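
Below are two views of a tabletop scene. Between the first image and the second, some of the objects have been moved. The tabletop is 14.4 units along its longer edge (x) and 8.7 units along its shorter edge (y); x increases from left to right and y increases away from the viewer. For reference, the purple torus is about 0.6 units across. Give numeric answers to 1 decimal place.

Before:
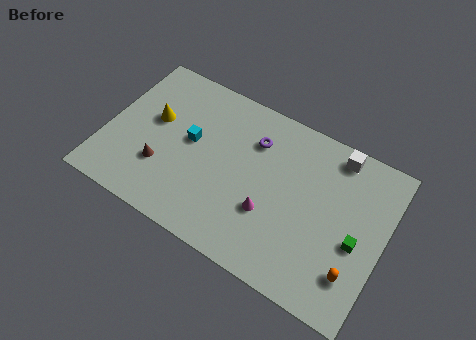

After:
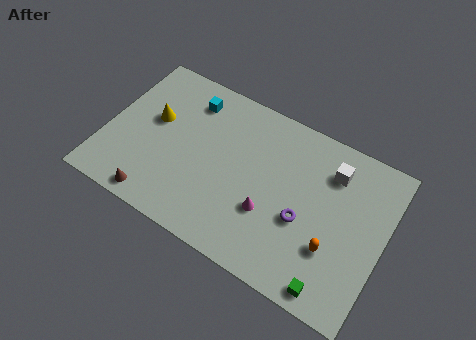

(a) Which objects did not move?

the magenta cone and the yellow cone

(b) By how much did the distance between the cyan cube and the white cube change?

-0.3

Before: roughly 7.8 units apart; after: 7.5. That's 0.3 units closer together.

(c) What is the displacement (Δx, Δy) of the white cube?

(-0.1, -1.0)

From the two frames, the white cube sits at roughly (11.5, 7.7) before and (11.4, 6.7) after.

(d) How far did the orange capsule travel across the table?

1.4

The orange capsule was near (13.2, 2.1) before and (12.0, 2.8) after, so it travelled √(1.2² + 0.7²) ≈ 1.4 units.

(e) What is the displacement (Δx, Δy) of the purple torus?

(3.0, -2.9)

From the two frames, the purple torus sits at roughly (7.4, 6.4) before and (10.4, 3.5) after.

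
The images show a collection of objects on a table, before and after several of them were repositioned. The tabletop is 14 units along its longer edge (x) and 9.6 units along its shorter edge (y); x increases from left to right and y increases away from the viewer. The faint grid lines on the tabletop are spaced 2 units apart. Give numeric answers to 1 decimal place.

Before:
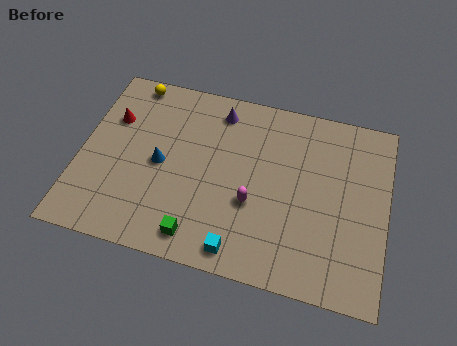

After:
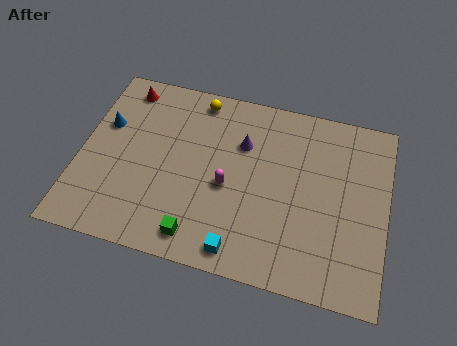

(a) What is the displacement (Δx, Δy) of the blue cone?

(-2.7, 1.5)

From the two frames, the blue cone sits at roughly (3.7, 4.6) before and (1.0, 6.1) after.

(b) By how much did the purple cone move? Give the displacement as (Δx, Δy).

(1.2, -1.5)

The purple cone was at about (6.1, 8.1) and moved to about (7.3, 6.6).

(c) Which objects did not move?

the green cube and the cyan cube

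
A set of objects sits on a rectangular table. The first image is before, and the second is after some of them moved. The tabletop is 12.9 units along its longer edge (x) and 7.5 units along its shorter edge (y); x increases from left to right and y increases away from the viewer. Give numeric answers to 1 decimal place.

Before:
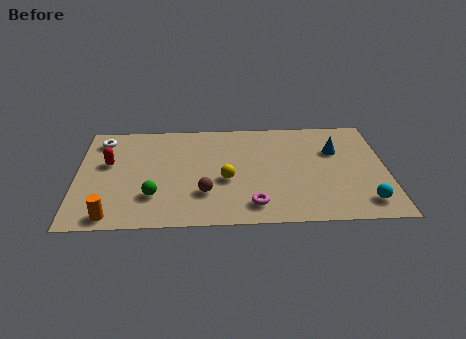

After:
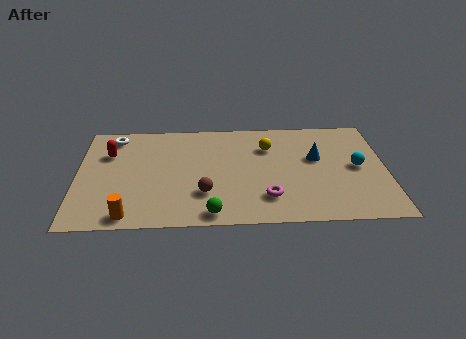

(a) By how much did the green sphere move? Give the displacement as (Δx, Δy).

(2.4, -1.3)

From the two frames, the green sphere sits at roughly (3.2, 2.1) before and (5.6, 0.8) after.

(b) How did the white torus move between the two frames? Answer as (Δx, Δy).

(0.5, 0.2)

The white torus was at about (1.0, 6.2) and moved to about (1.5, 6.4).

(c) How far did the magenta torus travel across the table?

0.8

From (7.3, 1.3) to (7.9, 1.8), the magenta torus covered √(0.6² + 0.5²) ≈ 0.8 units.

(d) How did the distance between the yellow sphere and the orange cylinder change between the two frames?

+2.2

Before: roughly 5.2 units apart; after: 7.4. That's 2.2 units further apart.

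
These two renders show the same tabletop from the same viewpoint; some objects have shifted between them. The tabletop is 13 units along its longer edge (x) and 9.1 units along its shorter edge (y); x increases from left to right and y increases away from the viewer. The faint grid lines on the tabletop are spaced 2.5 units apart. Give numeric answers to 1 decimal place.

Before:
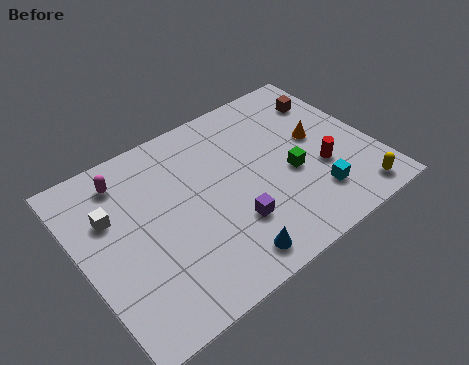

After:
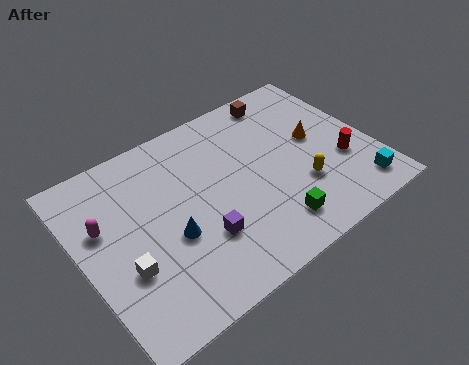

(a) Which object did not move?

the orange cone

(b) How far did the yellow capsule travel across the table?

2.8

From (11.6, 1.1) to (9.5, 2.9), the yellow capsule covered √(2.1² + 1.8²) ≈ 2.8 units.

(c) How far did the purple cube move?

1.4

The purple cube moved from about (6.3, 2.7) to (4.9, 2.8), a distance of √(1.4² + 0.1²) ≈ 1.4.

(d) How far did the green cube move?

2.5

From (9.2, 3.8) to (7.9, 1.7), the green cube covered √(1.3² + 2.1²) ≈ 2.5 units.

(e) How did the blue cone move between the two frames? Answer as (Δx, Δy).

(-2.0, 2.4)

From the two frames, the blue cone sits at roughly (5.7, 1.2) before and (3.7, 3.6) after.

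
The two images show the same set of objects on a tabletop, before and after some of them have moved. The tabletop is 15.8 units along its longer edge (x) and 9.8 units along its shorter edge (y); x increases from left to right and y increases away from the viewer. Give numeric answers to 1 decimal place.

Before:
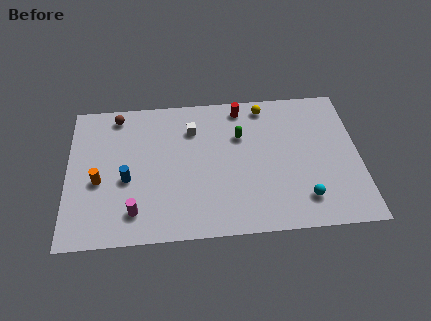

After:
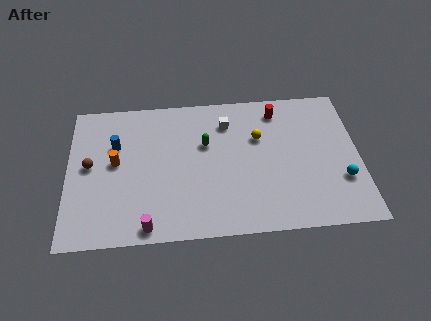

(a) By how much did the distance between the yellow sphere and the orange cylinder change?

-2.3

They were about 10.2 units apart before and 7.9 after — 2.3 units closer together.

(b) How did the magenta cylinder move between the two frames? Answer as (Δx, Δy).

(0.7, -1.0)

The magenta cylinder started near (3.6, 1.9) and ended near (4.3, 0.9).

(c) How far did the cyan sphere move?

2.4

The cyan sphere was near (12.7, 2.0) before and (14.8, 3.1) after, so it travelled √(2.1² + 1.1²) ≈ 2.4 units.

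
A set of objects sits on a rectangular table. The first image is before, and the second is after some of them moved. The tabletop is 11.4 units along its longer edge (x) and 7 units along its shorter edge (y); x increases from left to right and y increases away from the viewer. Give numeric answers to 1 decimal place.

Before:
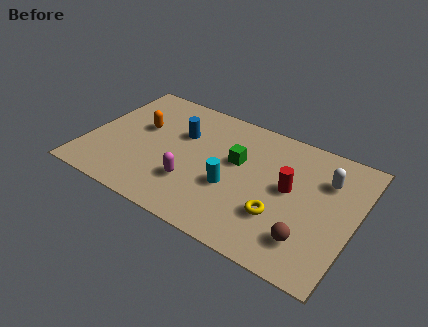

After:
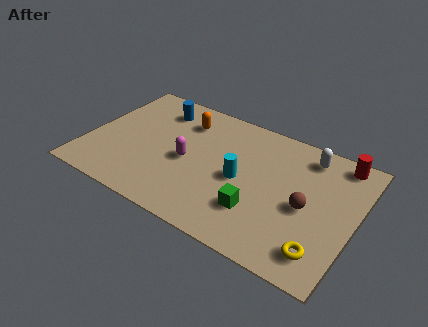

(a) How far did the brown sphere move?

1.6

The brown sphere was near (9.7, 1.6) before and (9.4, 3.2) after, so it travelled √(0.3² + 1.6²) ≈ 1.6 units.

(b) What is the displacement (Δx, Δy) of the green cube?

(1.2, -2.2)

From the two frames, the green cube sits at roughly (6.3, 4.2) before and (7.5, 2.0) after.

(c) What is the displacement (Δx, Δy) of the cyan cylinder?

(0.3, 0.6)

The cyan cylinder was at about (6.3, 2.7) and moved to about (6.6, 3.3).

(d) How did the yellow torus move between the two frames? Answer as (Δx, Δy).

(1.9, -0.9)

The yellow torus started near (8.4, 2.2) and ended near (10.3, 1.3).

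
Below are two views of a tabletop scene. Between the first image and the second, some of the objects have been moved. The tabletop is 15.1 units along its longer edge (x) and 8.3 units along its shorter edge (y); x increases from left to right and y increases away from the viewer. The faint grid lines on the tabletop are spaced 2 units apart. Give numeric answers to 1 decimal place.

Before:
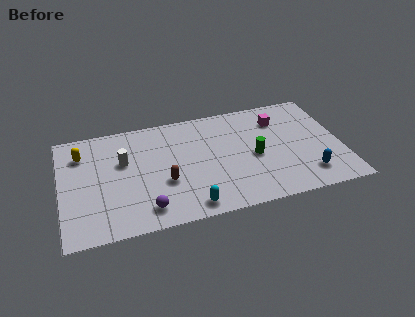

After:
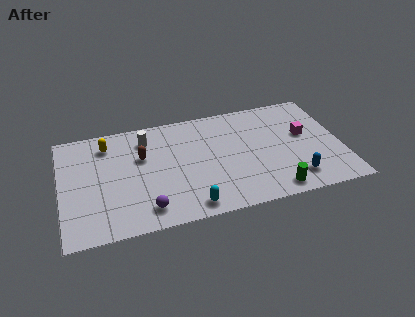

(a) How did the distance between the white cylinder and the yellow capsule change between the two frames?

-0.4

Before: roughly 2.5 units apart; after: 2.1. That's 0.4 units closer together.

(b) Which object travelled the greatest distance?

the green cylinder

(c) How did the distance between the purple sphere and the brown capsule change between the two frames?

+1.9

Before: roughly 2.0 units apart; after: 3.9. That's 1.9 units further apart.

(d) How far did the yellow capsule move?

1.5

The yellow capsule moved from about (1.2, 6.3) to (2.6, 6.7), a distance of √(1.4² + 0.4²) ≈ 1.5.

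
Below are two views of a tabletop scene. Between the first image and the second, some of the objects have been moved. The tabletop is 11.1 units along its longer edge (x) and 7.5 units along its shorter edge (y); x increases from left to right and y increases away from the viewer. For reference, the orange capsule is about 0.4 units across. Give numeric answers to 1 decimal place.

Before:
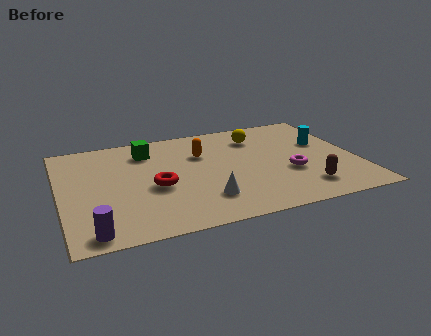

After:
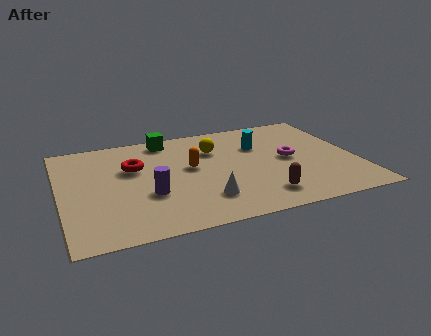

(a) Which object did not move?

the white cone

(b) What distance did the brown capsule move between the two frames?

1.6

From (8.9, 1.5) to (7.3, 1.4), the brown capsule covered √(1.6² + 0.1²) ≈ 1.6 units.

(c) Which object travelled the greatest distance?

the purple cylinder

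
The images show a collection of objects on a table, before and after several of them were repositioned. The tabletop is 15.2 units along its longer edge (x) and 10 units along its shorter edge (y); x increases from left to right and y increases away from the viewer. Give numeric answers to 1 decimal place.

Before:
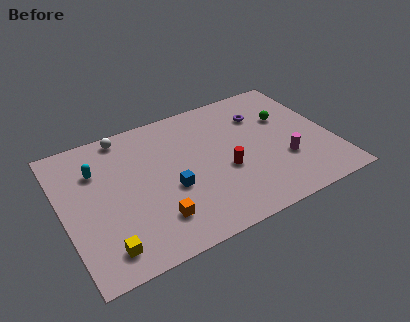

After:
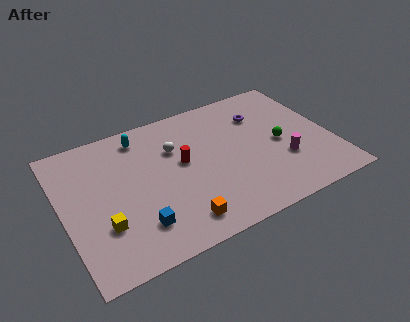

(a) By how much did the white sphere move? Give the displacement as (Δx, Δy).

(2.6, -2.2)

The white sphere was at about (3.9, 9.0) and moved to about (6.5, 6.8).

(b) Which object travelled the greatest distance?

the white sphere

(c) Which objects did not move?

the purple torus and the magenta cylinder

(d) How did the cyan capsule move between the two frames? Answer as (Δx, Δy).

(2.7, 1.4)

The cyan capsule started near (2.1, 7.1) and ended near (4.8, 8.5).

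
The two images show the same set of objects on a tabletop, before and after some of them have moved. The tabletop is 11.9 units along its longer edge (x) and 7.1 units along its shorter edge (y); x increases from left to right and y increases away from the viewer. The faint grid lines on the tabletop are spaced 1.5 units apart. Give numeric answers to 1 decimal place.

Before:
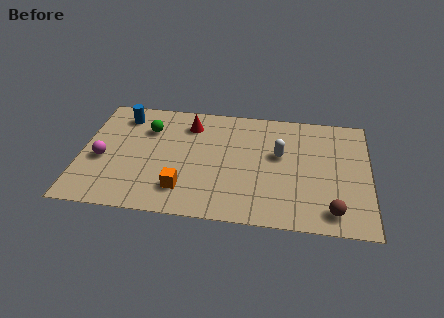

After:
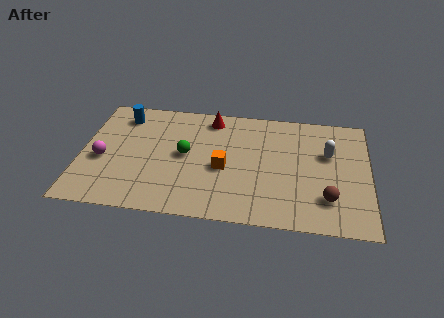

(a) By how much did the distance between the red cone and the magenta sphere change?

+1.0

The distance was about 4.4 in the first image and 5.4 in the second, so they moved 1.0 units further apart.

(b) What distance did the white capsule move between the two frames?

2.0

The white capsule moved from about (8.2, 4.2) to (10.2, 4.5), a distance of √(2.0² + 0.3²) ≈ 2.0.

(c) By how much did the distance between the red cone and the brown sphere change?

-1.0

They were about 7.5 units apart before and 6.5 after — 1.0 units closer together.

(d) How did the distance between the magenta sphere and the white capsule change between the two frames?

+2.0

Before: roughly 7.4 units apart; after: 9.4. That's 2.0 units further apart.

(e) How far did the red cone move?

1.0

The red cone was near (4.4, 5.6) before and (5.3, 6.1) after, so it travelled √(0.9² + 0.5²) ≈ 1.0 units.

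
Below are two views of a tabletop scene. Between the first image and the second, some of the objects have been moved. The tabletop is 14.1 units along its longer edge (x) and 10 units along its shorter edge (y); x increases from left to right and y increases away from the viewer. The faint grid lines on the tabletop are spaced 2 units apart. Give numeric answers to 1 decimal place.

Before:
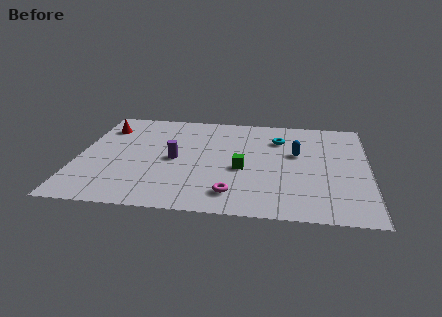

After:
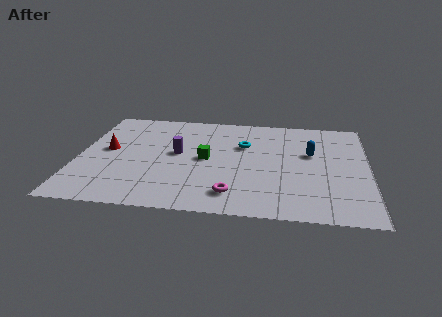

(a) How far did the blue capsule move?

0.7

The blue capsule was near (10.6, 6.0) before and (11.3, 6.1) after, so it travelled √(0.7² + 0.1²) ≈ 0.7 units.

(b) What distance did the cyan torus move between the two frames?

1.9

From (9.7, 7.4) to (8.0, 6.6), the cyan torus covered √(1.7² + 0.8²) ≈ 1.9 units.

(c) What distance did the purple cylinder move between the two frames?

0.6

From (4.7, 4.8) to (4.8, 5.4), the purple cylinder covered √(0.1² + 0.6²) ≈ 0.6 units.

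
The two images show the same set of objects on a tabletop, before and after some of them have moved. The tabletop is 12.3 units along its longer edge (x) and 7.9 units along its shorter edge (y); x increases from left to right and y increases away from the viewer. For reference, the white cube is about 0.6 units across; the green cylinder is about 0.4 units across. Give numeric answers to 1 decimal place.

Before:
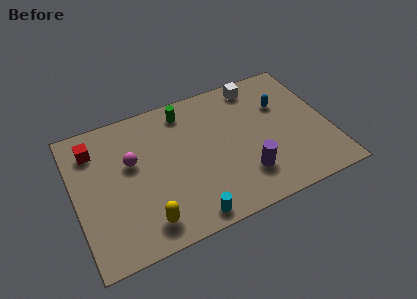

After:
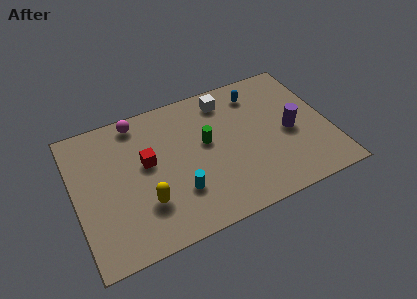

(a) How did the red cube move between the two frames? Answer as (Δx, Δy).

(2.4, -1.7)

The red cube was at about (1.1, 6.2) and moved to about (3.5, 4.5).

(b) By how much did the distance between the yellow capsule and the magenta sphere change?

+1.2

The distance was about 3.5 in the first image and 4.7 in the second, so they moved 1.2 units further apart.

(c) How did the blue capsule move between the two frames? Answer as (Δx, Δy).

(-1.1, 1.1)

The blue capsule started near (10.2, 5.3) and ended near (9.1, 6.4).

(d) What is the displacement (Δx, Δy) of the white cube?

(-1.6, -0.3)

The white cube was at about (9.2, 6.9) and moved to about (7.6, 6.6).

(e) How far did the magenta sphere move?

2.3

The magenta sphere was near (2.8, 4.8) before and (3.3, 7.0) after, so it travelled √(0.5² + 2.2²) ≈ 2.3 units.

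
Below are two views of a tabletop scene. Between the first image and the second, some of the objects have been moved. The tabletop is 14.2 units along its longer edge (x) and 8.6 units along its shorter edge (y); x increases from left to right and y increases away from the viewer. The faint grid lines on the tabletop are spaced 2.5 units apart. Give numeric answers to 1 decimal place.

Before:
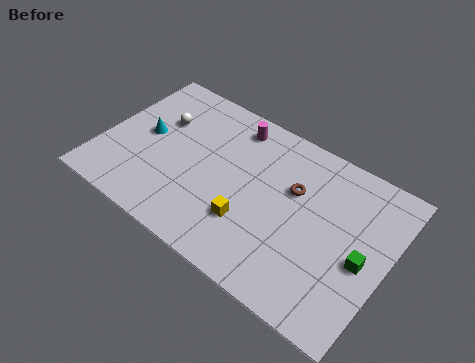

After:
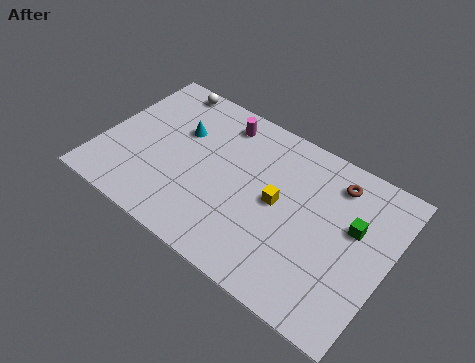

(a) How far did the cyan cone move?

1.9

The cyan cone moved from about (2.0, 4.5) to (3.6, 5.6), a distance of √(1.6² + 1.1²) ≈ 1.9.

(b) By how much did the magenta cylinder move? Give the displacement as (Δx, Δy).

(-0.6, -0.1)

The magenta cylinder started near (6.0, 7.3) and ended near (5.4, 7.2).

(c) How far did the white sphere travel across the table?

2.1

The white sphere was near (2.5, 5.7) before and (2.3, 7.8) after, so it travelled √(0.2² + 2.1²) ≈ 2.1 units.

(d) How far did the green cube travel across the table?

1.6

The green cube moved from about (13.1, 3.8) to (12.4, 5.2), a distance of √(0.7² + 1.4²) ≈ 1.6.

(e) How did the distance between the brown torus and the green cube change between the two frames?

-1.9

They were about 4.1 units apart before and 2.2 after — 1.9 units closer together.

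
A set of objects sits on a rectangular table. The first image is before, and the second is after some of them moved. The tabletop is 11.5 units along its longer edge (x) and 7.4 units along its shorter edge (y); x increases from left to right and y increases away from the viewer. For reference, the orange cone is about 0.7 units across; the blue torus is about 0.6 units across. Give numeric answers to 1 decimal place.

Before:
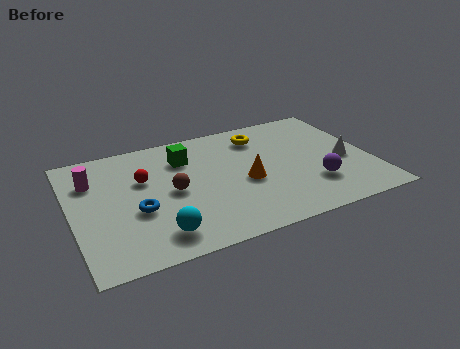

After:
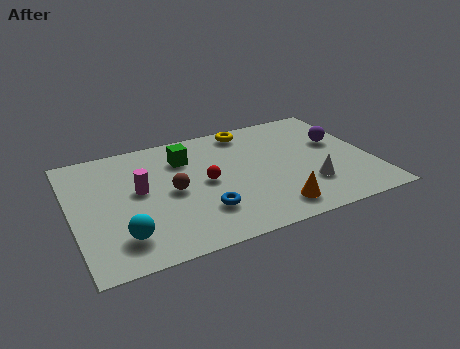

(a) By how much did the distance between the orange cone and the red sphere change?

-0.7

Before: roughly 4.1 units apart; after: 3.4. That's 0.7 units closer together.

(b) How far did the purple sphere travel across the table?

2.7

The purple sphere moved from about (9.1, 2.1) to (10.4, 4.5), a distance of √(1.3² + 2.4²) ≈ 2.7.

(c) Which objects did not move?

the green cube and the brown sphere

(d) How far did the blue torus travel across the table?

2.6

The blue torus was near (2.4, 2.9) before and (4.8, 2.0) after, so it travelled √(2.4² + 0.9²) ≈ 2.6 units.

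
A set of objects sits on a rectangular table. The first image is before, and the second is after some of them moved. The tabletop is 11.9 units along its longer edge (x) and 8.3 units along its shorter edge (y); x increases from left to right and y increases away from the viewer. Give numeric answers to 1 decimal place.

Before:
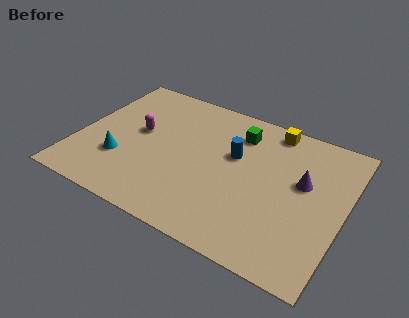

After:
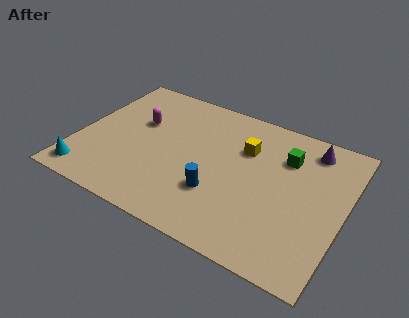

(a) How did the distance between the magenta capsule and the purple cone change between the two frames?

+0.4

Before: roughly 7.4 units apart; after: 7.8. That's 0.4 units further apart.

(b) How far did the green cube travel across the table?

2.3

From (6.9, 6.5) to (9.1, 6.0), the green cube covered √(2.2² + 0.5²) ≈ 2.3 units.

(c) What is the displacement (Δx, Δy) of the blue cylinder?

(-0.4, -2.5)

The blue cylinder was at about (6.9, 5.1) and moved to about (6.5, 2.6).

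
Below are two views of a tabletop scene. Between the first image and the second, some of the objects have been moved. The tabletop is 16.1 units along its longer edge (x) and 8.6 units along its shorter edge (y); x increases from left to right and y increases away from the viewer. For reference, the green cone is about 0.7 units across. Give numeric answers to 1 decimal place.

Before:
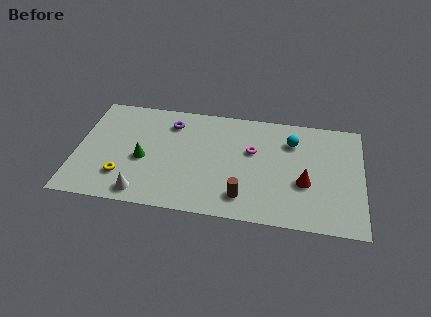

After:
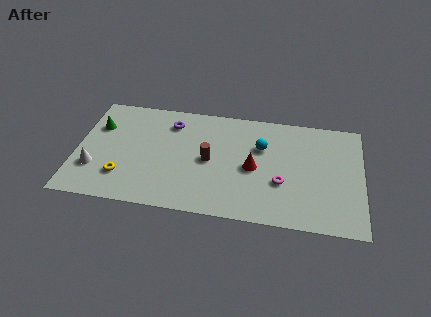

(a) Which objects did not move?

the purple torus and the yellow torus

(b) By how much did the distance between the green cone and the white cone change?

+0.7

They were about 2.6 units apart before and 3.3 after — 0.7 units further apart.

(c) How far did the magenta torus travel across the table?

2.8

The magenta torus was near (9.9, 5.3) before and (11.6, 3.1) after, so it travelled √(1.7² + 2.2²) ≈ 2.8 units.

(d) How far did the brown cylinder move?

3.2

The brown cylinder was near (9.5, 1.7) before and (7.5, 4.2) after, so it travelled √(2.0² + 2.5²) ≈ 3.2 units.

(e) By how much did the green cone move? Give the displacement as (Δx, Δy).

(-2.7, 2.2)

The green cone was at about (3.8, 3.7) and moved to about (1.1, 5.9).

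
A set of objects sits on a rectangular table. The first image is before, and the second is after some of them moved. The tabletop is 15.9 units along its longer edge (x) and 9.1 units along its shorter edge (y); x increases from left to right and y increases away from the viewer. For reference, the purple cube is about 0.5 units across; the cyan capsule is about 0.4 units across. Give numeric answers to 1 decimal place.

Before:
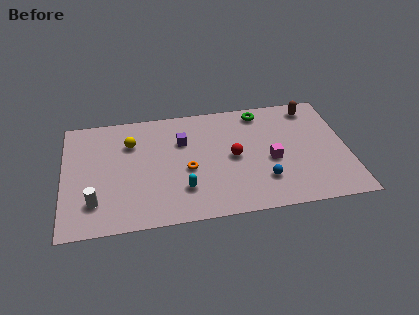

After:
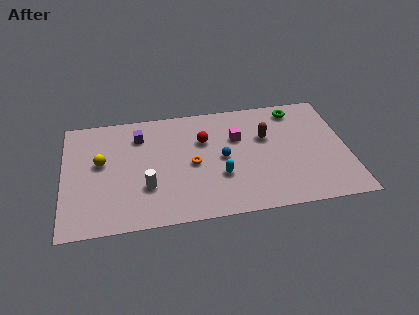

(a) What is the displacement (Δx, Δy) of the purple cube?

(-2.4, 0.8)

The purple cube started near (6.7, 6.2) and ended near (4.3, 7.0).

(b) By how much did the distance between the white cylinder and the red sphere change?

-3.5

The distance was about 8.1 in the first image and 4.6 in the second, so they moved 3.5 units closer together.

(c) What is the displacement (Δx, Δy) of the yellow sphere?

(-1.7, -1.3)

From the two frames, the yellow sphere sits at roughly (3.8, 6.5) before and (2.1, 5.2) after.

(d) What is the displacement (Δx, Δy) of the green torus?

(2.0, -0.1)

From the two frames, the green torus sits at roughly (11.2, 7.9) before and (13.2, 7.8) after.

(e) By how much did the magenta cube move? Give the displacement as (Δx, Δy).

(-1.8, 2.1)

The magenta cube started near (11.6, 3.9) and ended near (9.8, 6.0).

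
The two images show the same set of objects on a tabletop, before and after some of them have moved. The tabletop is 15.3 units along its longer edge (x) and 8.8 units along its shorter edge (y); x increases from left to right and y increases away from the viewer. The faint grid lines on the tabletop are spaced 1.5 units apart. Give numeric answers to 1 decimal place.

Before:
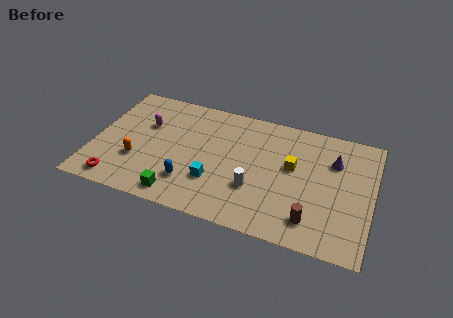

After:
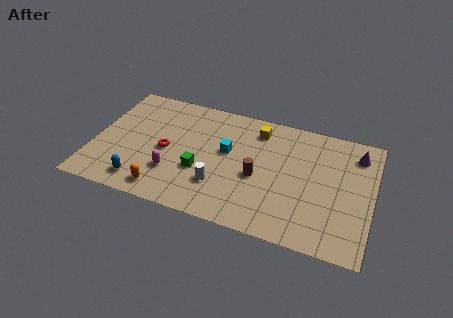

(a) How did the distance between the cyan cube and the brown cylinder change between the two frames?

-3.3

Before: roughly 5.5 units apart; after: 2.2. That's 3.3 units closer together.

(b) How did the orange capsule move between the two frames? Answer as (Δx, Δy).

(1.7, -1.7)

From the two frames, the orange capsule sits at roughly (2.5, 2.9) before and (4.2, 1.2) after.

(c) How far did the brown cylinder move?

3.7

The brown cylinder moved from about (12.2, 1.7) to (9.1, 3.8), a distance of √(3.1² + 2.1²) ≈ 3.7.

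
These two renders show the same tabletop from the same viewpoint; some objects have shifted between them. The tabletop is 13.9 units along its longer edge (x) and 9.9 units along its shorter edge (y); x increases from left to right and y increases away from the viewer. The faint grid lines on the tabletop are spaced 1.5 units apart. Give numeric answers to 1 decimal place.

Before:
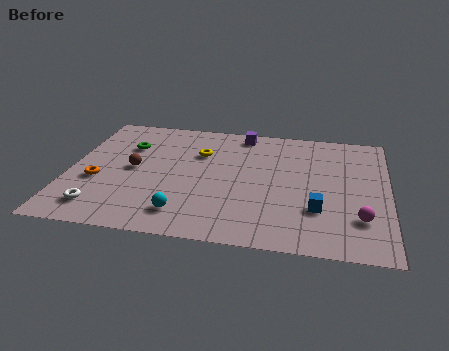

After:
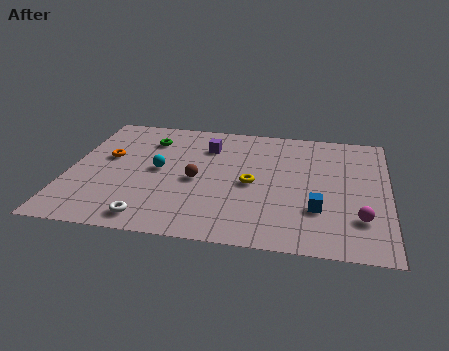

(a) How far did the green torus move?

1.1

The green torus moved from about (2.4, 6.9) to (3.3, 7.6), a distance of √(0.9² + 0.7²) ≈ 1.1.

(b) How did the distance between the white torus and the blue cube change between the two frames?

-2.1

Before: roughly 9.4 units apart; after: 7.3. That's 2.1 units closer together.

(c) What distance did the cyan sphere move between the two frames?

3.5

The cyan sphere moved from about (5.2, 1.8) to (3.9, 5.1), a distance of √(1.3² + 3.3²) ≈ 3.5.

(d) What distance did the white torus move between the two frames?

2.3

The white torus was near (1.6, 1.7) before and (3.8, 1.2) after, so it travelled √(2.2² + 0.5²) ≈ 2.3 units.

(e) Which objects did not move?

the magenta sphere and the blue cube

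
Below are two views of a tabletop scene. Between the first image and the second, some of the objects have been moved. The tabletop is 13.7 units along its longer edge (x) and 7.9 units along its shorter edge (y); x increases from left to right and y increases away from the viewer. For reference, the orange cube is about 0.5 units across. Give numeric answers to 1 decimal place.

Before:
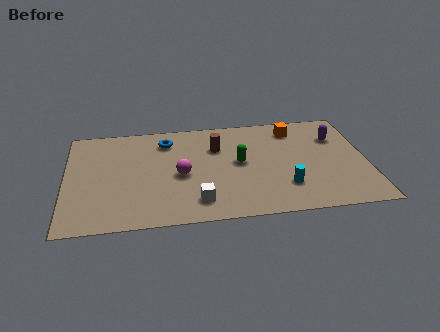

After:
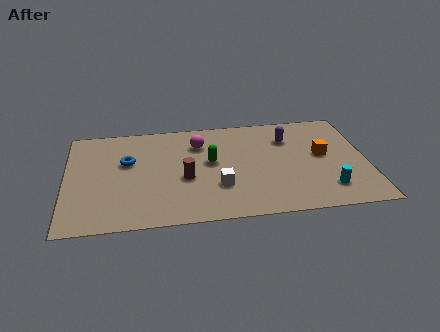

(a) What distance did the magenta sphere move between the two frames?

2.5

The magenta sphere was near (5.2, 3.6) before and (6.1, 5.9) after, so it travelled √(0.9² + 2.3²) ≈ 2.5 units.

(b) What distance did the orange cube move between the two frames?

2.5

The orange cube was near (10.5, 6.5) before and (11.7, 4.3) after, so it travelled √(1.2² + 2.2²) ≈ 2.5 units.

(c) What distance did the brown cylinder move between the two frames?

2.7

The brown cylinder moved from about (6.9, 5.5) to (5.4, 3.3), a distance of √(1.5² + 2.2²) ≈ 2.7.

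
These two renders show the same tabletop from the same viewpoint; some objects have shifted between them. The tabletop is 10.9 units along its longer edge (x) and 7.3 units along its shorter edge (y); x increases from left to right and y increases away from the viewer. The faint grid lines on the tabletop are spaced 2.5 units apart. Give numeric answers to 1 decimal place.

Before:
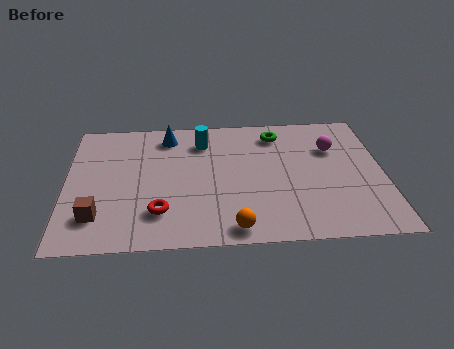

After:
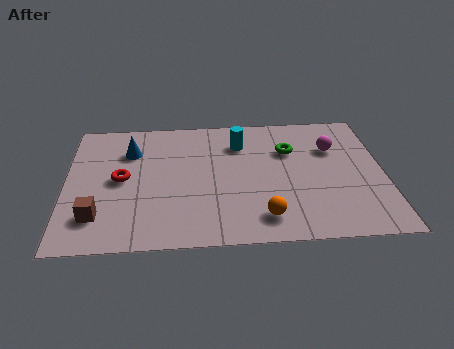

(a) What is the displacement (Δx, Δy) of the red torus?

(-1.3, 1.9)

The red torus was at about (3.2, 1.8) and moved to about (1.9, 3.7).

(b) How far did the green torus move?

1.1

The green torus was near (7.3, 6.0) before and (7.7, 5.0) after, so it travelled √(0.4² + 1.0²) ≈ 1.1 units.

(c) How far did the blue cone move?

1.5

The blue cone was near (3.5, 6.1) before and (2.2, 5.3) after, so it travelled √(1.3² + 0.8²) ≈ 1.5 units.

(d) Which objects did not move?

the brown cube and the magenta sphere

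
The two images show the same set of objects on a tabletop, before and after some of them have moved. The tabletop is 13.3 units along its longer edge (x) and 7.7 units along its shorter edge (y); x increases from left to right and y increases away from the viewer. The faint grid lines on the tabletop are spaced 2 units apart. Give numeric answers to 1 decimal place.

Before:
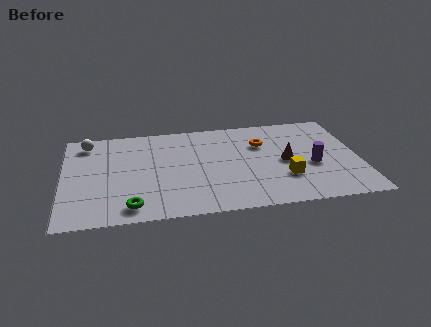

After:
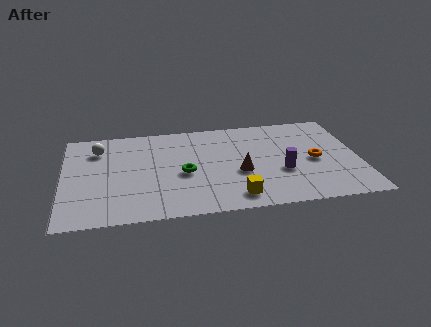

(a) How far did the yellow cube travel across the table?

2.6

From (9.9, 2.4) to (7.6, 1.2), the yellow cube covered √(2.3² + 1.2²) ≈ 2.6 units.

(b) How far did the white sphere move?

0.8

The white sphere moved from about (1.1, 6.5) to (1.6, 5.9), a distance of √(0.5² + 0.6²) ≈ 0.8.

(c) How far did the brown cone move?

2.2

The brown cone moved from about (10.0, 3.7) to (7.9, 3.1), a distance of √(2.1² + 0.6²) ≈ 2.2.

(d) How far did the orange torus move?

2.9

The orange torus moved from about (9.0, 5.3) to (11.3, 3.6), a distance of √(2.3² + 1.7²) ≈ 2.9.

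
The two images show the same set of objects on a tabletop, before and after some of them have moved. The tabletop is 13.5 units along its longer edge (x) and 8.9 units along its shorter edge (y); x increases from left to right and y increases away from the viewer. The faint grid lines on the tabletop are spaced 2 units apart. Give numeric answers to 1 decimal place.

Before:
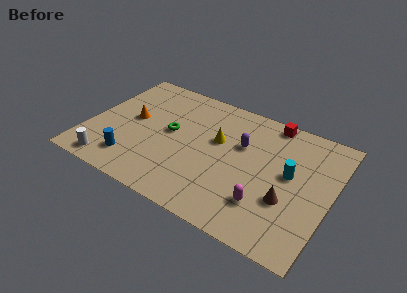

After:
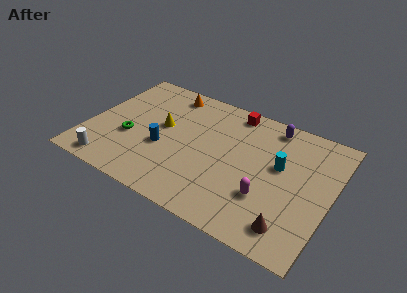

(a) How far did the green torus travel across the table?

2.5

The green torus was near (4.5, 4.8) before and (2.4, 3.4) after, so it travelled √(2.1² + 1.4²) ≈ 2.5 units.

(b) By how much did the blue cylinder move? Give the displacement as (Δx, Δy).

(1.5, 1.7)

The blue cylinder was at about (2.8, 1.8) and moved to about (4.3, 3.5).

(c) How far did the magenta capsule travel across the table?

0.5

The magenta capsule moved from about (10.2, 2.3) to (10.2, 2.8), a distance of √(0.0² + 0.5²) ≈ 0.5.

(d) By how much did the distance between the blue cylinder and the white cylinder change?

+2.2

They were about 1.4 units apart before and 3.6 after — 2.2 units further apart.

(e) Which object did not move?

the white cylinder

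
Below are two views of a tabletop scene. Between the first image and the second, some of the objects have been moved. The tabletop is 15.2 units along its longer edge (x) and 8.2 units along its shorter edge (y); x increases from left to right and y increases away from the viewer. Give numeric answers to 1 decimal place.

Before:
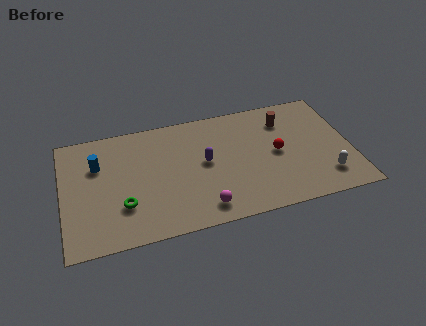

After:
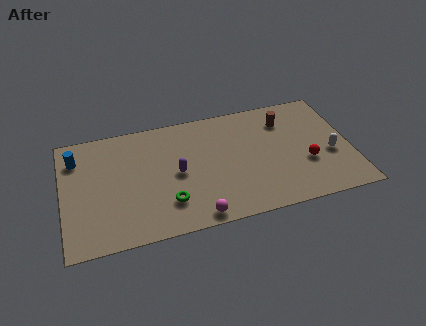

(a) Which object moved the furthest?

the green torus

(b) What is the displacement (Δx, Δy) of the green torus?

(2.3, -0.4)

The green torus was at about (3.1, 2.5) and moved to about (5.4, 2.1).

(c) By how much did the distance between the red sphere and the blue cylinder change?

+2.9

They were about 9.5 units apart before and 12.4 after — 2.9 units further apart.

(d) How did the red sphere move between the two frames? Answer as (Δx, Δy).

(1.5, -1.1)

The red sphere started near (11.3, 4.1) and ended near (12.8, 3.0).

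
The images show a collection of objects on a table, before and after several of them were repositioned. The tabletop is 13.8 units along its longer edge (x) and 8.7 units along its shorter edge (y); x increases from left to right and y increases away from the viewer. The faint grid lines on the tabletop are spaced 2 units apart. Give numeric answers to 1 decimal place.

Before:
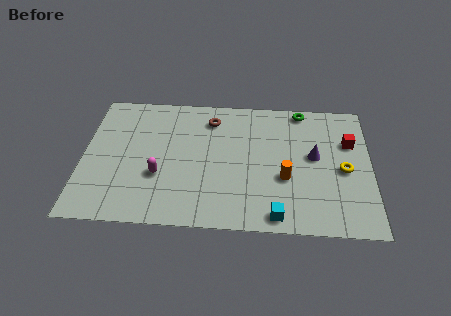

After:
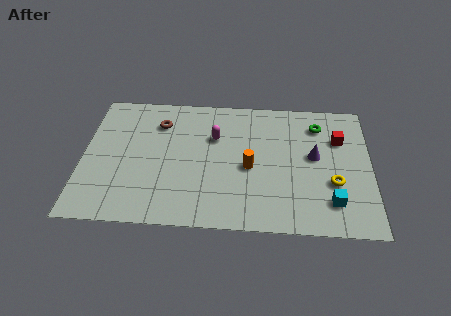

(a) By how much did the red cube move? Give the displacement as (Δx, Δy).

(-0.5, 0.2)

From the two frames, the red cube sits at roughly (12.8, 5.8) before and (12.3, 6.0) after.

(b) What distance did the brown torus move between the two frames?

2.5

From (6.1, 7.0) to (3.6, 6.6), the brown torus covered √(2.5² + 0.4²) ≈ 2.5 units.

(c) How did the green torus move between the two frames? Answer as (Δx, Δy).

(0.8, -1.0)

The green torus started near (10.5, 7.9) and ended near (11.3, 6.9).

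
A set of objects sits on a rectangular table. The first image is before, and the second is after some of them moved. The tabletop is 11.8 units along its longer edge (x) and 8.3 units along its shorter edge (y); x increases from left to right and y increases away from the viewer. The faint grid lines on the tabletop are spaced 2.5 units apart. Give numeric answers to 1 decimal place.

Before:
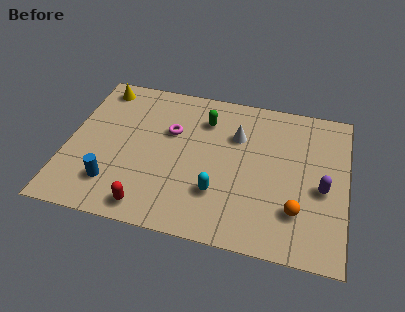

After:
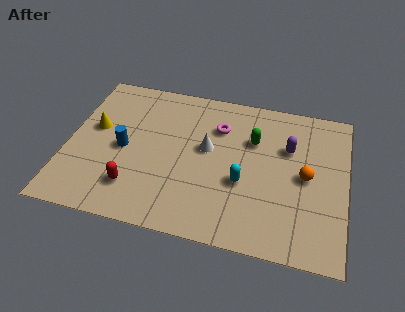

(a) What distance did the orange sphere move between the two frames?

1.9

The orange sphere moved from about (9.8, 2.2) to (10.1, 4.1), a distance of √(0.3² + 1.9²) ≈ 1.9.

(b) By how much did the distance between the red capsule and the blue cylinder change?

+0.3

Before: roughly 1.8 units apart; after: 2.1. That's 0.3 units further apart.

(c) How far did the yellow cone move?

2.4

The yellow cone moved from about (1.1, 7.2) to (1.1, 4.8), a distance of √(0.0² + 2.4²) ≈ 2.4.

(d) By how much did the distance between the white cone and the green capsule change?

+0.6

The distance was about 1.5 in the first image and 2.1 in the second, so they moved 0.6 units further apart.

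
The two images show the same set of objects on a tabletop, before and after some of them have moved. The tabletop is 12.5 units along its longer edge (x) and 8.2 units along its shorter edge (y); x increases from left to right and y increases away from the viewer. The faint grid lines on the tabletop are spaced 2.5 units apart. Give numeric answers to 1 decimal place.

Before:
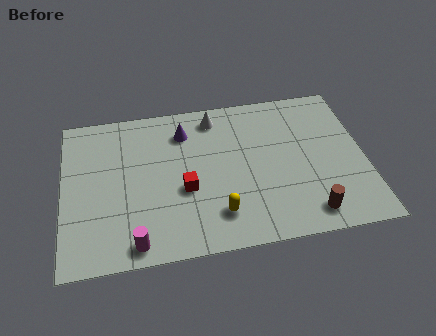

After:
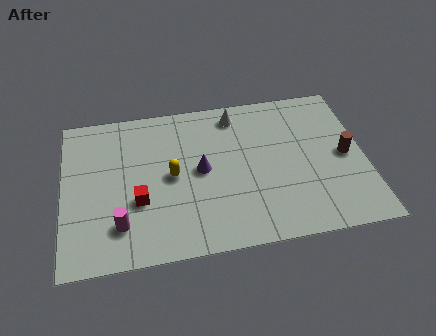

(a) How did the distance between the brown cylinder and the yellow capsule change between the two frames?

+3.5

The distance was about 3.7 in the first image and 7.2 in the second, so they moved 3.5 units further apart.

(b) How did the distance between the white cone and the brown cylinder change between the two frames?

-1.5

Before: roughly 6.8 units apart; after: 5.3. That's 1.5 units closer together.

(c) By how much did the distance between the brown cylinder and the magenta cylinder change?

+2.5

They were about 7.1 units apart before and 9.6 after — 2.5 units further apart.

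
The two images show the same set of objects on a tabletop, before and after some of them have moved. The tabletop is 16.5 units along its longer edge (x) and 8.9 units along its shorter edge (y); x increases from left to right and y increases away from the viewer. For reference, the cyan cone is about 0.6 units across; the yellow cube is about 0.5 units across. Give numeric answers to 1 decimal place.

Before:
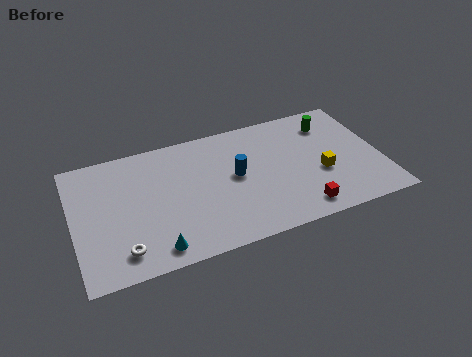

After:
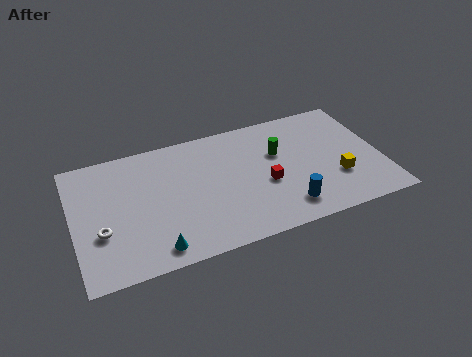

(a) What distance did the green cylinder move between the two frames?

3.3

The green cylinder was near (14.1, 7.0) before and (11.1, 5.7) after, so it travelled √(3.0² + 1.3²) ≈ 3.3 units.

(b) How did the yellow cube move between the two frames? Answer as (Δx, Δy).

(0.8, -0.6)

The yellow cube was at about (13.2, 3.5) and moved to about (14.0, 2.9).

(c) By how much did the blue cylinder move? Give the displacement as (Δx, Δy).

(2.4, -3.1)

The blue cylinder started near (8.7, 4.8) and ended near (11.1, 1.7).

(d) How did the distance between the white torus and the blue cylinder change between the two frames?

+2.7

The distance was about 7.1 in the first image and 9.8 in the second, so they moved 2.7 units further apart.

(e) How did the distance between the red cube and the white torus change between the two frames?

-0.6

They were about 9.4 units apart before and 8.8 after — 0.6 units closer together.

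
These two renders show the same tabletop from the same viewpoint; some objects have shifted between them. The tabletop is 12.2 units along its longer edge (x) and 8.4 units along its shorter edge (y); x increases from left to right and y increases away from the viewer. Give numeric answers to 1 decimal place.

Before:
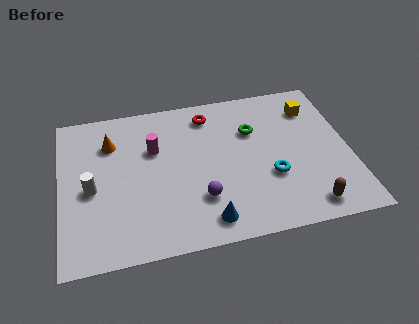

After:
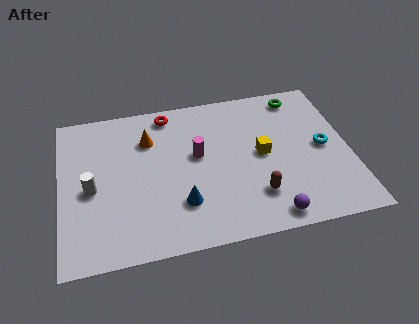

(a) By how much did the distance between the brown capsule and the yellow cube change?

-3.2

Before: roughly 5.4 units apart; after: 2.2. That's 3.2 units closer together.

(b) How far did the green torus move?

2.6

The green torus was near (8.2, 5.7) before and (10.3, 7.3) after, so it travelled √(2.1² + 1.6²) ≈ 2.6 units.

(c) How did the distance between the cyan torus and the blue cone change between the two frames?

+3.1

They were about 3.3 units apart before and 6.4 after — 3.1 units further apart.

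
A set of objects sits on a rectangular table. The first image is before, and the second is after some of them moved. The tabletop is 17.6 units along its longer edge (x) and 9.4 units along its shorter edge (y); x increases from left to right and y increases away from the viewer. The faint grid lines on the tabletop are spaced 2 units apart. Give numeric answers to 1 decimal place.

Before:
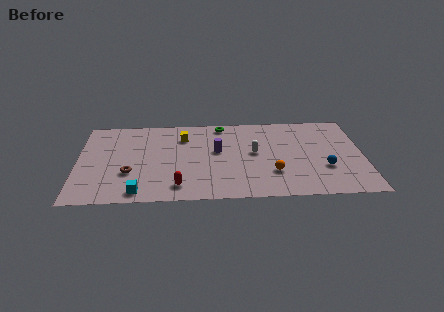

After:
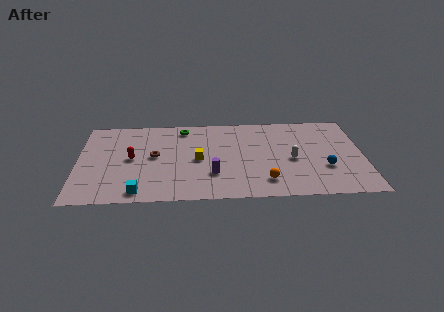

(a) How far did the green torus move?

2.4

The green torus moved from about (8.9, 8.4) to (6.5, 8.1), a distance of √(2.4² + 0.3²) ≈ 2.4.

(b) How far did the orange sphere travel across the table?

1.0

The orange sphere was near (12.0, 2.8) before and (11.5, 1.9) after, so it travelled √(0.5² + 0.9²) ≈ 1.0 units.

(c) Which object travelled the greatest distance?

the red capsule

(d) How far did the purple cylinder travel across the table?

2.6

The purple cylinder was near (8.6, 5.4) before and (8.3, 2.8) after, so it travelled √(0.3² + 2.6²) ≈ 2.6 units.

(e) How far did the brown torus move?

2.3

The brown torus was near (3.2, 3.2) before and (4.7, 5.0) after, so it travelled √(1.5² + 1.8²) ≈ 2.3 units.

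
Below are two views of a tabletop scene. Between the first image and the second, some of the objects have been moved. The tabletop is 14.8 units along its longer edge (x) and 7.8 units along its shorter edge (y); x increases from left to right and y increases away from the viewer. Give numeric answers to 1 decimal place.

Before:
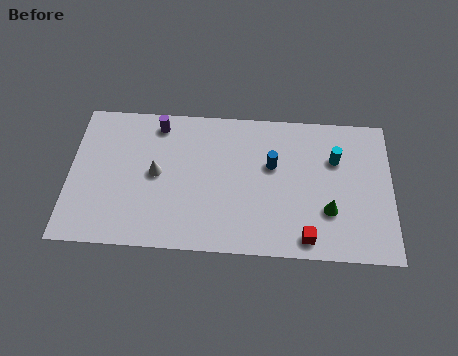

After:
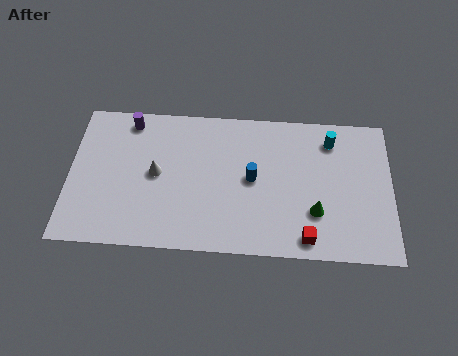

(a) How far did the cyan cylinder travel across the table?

1.0

The cyan cylinder moved from about (12.2, 5.3) to (12.0, 6.3), a distance of √(0.2² + 1.0²) ≈ 1.0.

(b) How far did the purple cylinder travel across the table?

1.3

The purple cylinder moved from about (4.0, 6.7) to (2.7, 6.8), a distance of √(1.3² + 0.1²) ≈ 1.3.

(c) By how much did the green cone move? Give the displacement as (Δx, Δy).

(-0.6, -0.1)

The green cone started near (11.9, 2.5) and ended near (11.3, 2.4).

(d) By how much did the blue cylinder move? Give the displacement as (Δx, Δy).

(-0.9, -0.8)

The blue cylinder was at about (9.3, 4.8) and moved to about (8.4, 4.0).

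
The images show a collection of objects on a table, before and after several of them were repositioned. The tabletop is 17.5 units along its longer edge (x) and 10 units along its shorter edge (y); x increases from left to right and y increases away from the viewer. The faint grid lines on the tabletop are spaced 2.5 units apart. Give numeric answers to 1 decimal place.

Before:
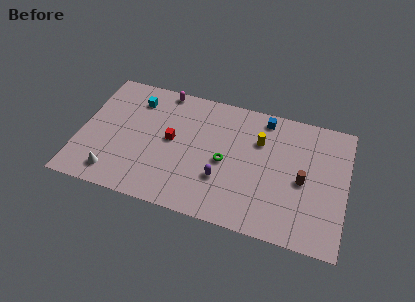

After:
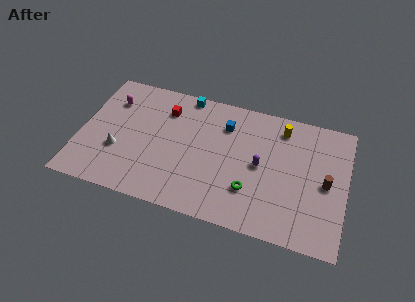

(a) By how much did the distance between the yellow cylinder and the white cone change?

+0.9

The distance was about 10.6 in the first image and 11.5 in the second, so they moved 0.9 units further apart.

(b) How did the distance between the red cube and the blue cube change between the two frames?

-2.9

The distance was about 6.9 in the first image and 4.0 in the second, so they moved 2.9 units closer together.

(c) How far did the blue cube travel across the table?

2.8

The blue cube was near (11.9, 8.8) before and (9.4, 7.5) after, so it travelled √(2.5² + 1.3²) ≈ 2.8 units.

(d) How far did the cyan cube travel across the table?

3.5

The cyan cube moved from about (3.4, 7.9) to (6.6, 9.2), a distance of √(3.2² + 1.3²) ≈ 3.5.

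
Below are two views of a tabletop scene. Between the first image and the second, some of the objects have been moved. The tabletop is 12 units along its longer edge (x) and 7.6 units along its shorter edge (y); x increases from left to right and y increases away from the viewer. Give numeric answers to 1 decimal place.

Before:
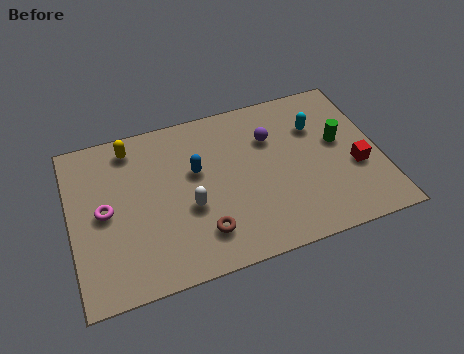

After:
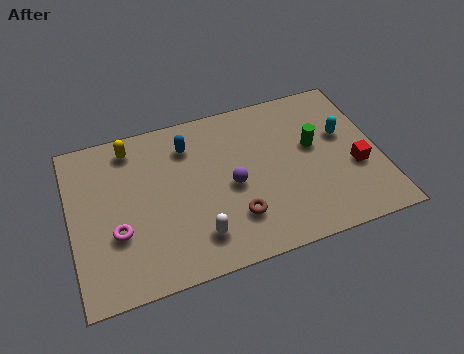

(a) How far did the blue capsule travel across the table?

1.3

From (4.9, 4.6) to (4.7, 5.9), the blue capsule covered √(0.2² + 1.3²) ≈ 1.3 units.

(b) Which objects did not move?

the red cube and the yellow capsule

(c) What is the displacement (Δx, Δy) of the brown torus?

(1.3, 0.3)

The brown torus started near (4.9, 1.7) and ended near (6.2, 2.0).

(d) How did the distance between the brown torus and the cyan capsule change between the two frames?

-0.8

The distance was about 6.0 in the first image and 5.2 in the second, so they moved 0.8 units closer together.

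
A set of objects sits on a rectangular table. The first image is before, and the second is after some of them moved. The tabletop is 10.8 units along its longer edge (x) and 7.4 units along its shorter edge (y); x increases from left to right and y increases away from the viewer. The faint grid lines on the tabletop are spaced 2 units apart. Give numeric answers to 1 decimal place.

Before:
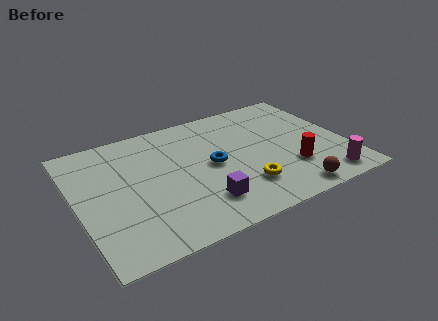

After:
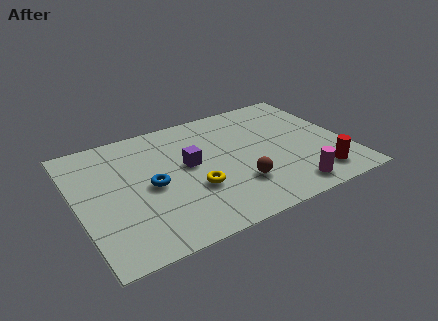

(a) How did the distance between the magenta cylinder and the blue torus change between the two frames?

+0.8

Before: roughly 5.0 units apart; after: 5.8. That's 0.8 units further apart.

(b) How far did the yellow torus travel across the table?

2.0

The yellow torus moved from about (6.4, 1.9) to (4.5, 2.6), a distance of √(1.9² + 0.7²) ≈ 2.0.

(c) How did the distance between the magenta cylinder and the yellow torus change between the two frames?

+0.6

Before: roughly 3.3 units apart; after: 3.9. That's 0.6 units further apart.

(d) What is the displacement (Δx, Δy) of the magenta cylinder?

(-1.5, 0.0)

The magenta cylinder started near (9.6, 1.0) and ended near (8.1, 1.0).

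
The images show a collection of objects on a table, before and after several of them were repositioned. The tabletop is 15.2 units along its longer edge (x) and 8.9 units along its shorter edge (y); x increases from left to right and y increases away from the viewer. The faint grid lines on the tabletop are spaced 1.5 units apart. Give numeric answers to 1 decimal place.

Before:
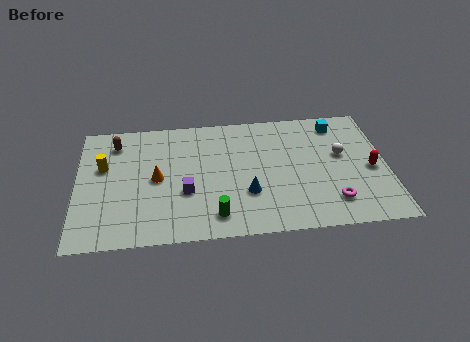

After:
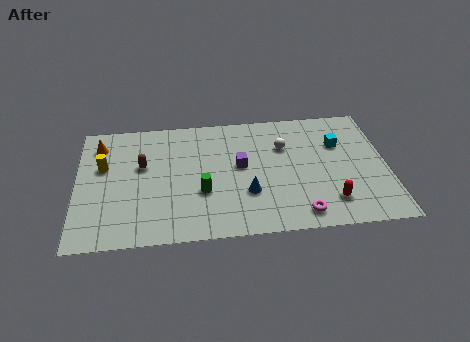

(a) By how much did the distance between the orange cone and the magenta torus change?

+2.5

The distance was about 8.9 in the first image and 11.4 in the second, so they moved 2.5 units further apart.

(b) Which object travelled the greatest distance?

the orange cone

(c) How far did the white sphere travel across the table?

2.9

From (13.0, 5.2) to (10.2, 6.1), the white sphere covered √(2.8² + 0.9²) ≈ 2.9 units.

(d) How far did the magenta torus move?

1.7

The magenta torus was near (12.4, 1.9) before and (10.8, 1.2) after, so it travelled √(1.6² + 0.7²) ≈ 1.7 units.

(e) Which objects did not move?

the yellow cylinder and the blue cone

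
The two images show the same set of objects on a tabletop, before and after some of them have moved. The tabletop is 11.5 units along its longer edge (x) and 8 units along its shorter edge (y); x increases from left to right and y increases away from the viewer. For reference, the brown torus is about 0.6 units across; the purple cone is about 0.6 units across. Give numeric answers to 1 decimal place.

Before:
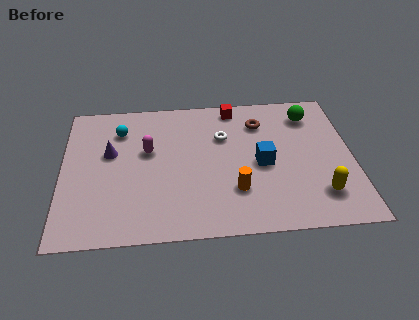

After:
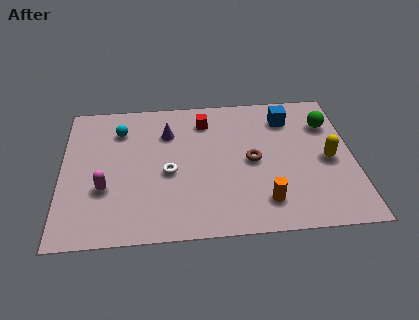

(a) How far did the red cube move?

1.4

The red cube moved from about (6.9, 7.1) to (5.7, 6.4), a distance of √(1.2² + 0.7²) ≈ 1.4.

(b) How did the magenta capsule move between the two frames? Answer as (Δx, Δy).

(-1.7, -2.0)

From the two frames, the magenta capsule sits at roughly (3.4, 4.8) before and (1.7, 2.8) after.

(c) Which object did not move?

the cyan sphere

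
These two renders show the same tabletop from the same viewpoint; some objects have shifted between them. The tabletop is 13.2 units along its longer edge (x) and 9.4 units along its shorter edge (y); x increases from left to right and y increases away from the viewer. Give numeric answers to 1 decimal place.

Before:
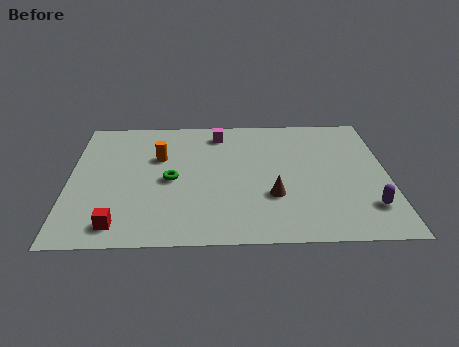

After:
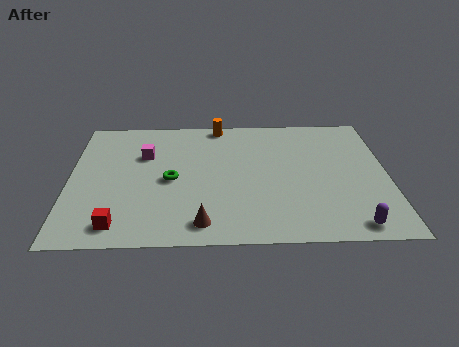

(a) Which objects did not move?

the red cube and the green torus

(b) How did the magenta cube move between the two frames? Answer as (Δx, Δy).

(-3.1, -1.6)

From the two frames, the magenta cube sits at roughly (6.2, 7.9) before and (3.1, 6.3) after.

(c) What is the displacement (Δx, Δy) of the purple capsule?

(-0.7, -1.2)

From the two frames, the purple capsule sits at roughly (12.3, 2.2) before and (11.6, 1.0) after.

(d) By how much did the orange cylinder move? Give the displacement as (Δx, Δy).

(2.5, 2.5)

From the two frames, the orange cylinder sits at roughly (3.7, 6.1) before and (6.2, 8.6) after.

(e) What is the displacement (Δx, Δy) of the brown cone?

(-2.9, -1.8)

The brown cone started near (8.4, 3.1) and ended near (5.5, 1.3).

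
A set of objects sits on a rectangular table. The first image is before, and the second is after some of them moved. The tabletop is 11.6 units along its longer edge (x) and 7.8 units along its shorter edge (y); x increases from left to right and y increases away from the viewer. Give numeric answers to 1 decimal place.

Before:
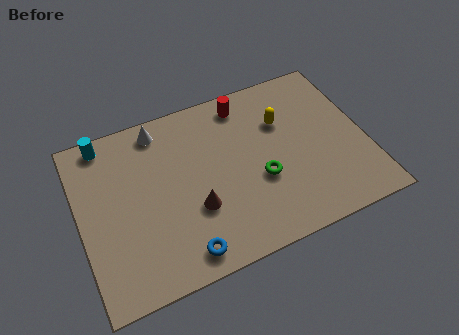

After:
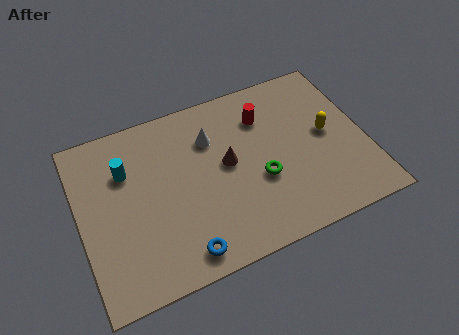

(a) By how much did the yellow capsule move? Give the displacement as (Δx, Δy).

(1.7, -1.2)

The yellow capsule started near (8.4, 5.3) and ended near (10.1, 4.1).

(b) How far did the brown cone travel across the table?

2.1

The brown cone was near (4.5, 2.7) before and (6.0, 4.2) after, so it travelled √(1.5² + 1.5²) ≈ 2.1 units.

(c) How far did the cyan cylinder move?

1.7

The cyan cylinder was near (1.3, 7.0) before and (2.0, 5.4) after, so it travelled √(0.7² + 1.6²) ≈ 1.7 units.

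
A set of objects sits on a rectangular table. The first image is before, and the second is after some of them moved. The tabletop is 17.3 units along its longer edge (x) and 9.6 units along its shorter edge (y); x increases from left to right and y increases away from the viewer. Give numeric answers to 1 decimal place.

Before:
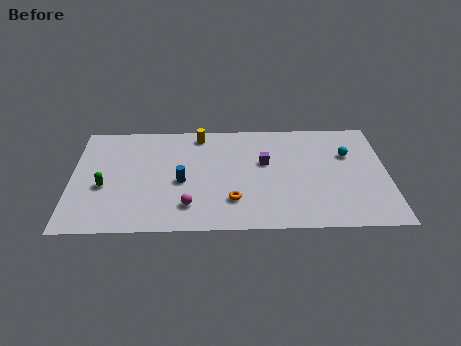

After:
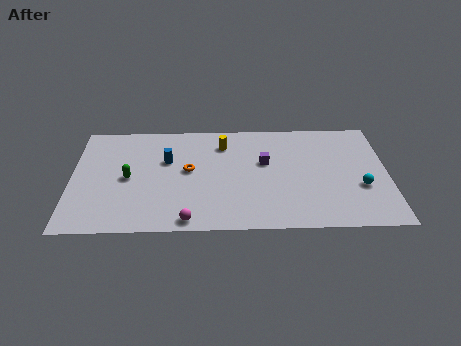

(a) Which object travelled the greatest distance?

the orange torus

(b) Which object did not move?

the purple cube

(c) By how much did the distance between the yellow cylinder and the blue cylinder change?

-0.9

They were about 4.3 units apart before and 3.4 after — 0.9 units closer together.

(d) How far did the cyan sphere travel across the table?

3.0

From (15.2, 6.4) to (15.8, 3.5), the cyan sphere covered √(0.6² + 2.9²) ≈ 3.0 units.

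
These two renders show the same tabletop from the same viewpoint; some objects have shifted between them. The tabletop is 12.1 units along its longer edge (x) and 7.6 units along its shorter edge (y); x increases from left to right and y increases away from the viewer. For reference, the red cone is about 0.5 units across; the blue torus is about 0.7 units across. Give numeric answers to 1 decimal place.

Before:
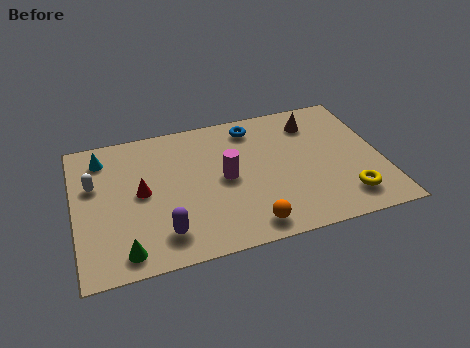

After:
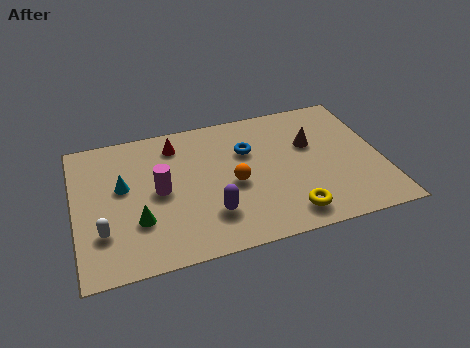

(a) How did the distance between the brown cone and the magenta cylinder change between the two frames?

+1.9

The distance was about 4.3 in the first image and 6.2 in the second, so they moved 1.9 units further apart.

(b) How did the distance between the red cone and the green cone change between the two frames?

+1.2

They were about 3.0 units apart before and 4.2 after — 1.2 units further apart.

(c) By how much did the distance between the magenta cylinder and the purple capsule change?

-0.9

Before: roughly 3.5 units apart; after: 2.6. That's 0.9 units closer together.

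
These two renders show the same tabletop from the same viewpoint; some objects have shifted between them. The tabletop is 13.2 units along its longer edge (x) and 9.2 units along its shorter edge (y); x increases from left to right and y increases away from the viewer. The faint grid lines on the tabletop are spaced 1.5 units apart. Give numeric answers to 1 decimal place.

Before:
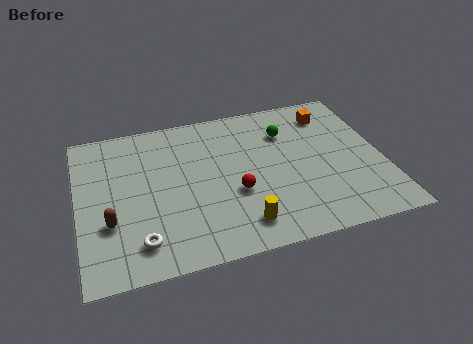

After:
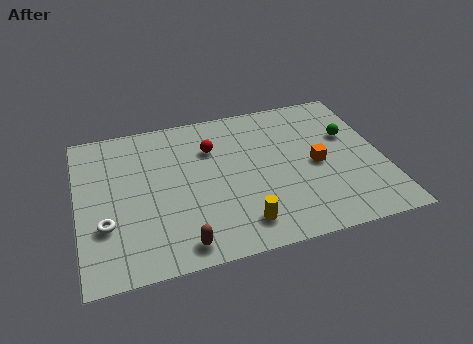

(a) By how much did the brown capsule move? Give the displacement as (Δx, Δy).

(2.9, -2.0)

The brown capsule was at about (1.3, 3.1) and moved to about (4.2, 1.1).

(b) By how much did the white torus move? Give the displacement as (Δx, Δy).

(-1.4, 1.3)

The white torus was at about (2.5, 1.7) and moved to about (1.1, 3.0).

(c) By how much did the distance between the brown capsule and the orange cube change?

-3.9

Before: roughly 10.8 units apart; after: 6.9. That's 3.9 units closer together.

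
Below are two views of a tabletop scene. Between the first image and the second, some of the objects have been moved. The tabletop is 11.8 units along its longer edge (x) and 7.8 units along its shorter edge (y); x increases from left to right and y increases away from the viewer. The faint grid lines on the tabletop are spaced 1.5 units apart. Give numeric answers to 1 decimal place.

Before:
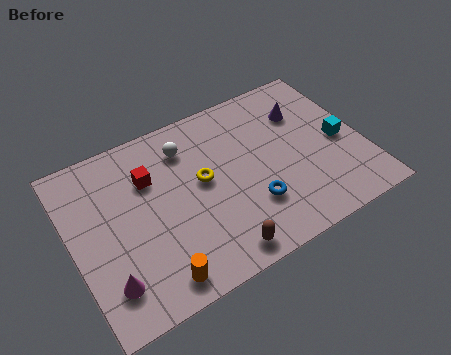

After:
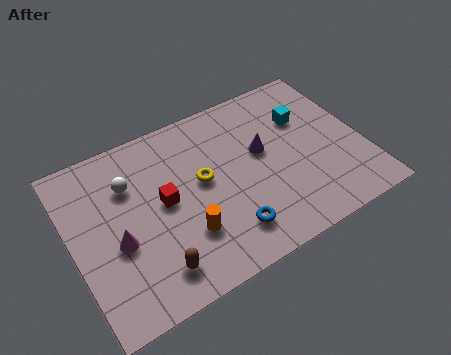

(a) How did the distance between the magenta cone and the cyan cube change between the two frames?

-1.7

Before: roughly 10.0 units apart; after: 8.3. That's 1.7 units closer together.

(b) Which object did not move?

the yellow torus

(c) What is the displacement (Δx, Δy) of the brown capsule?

(-2.5, 0.5)

The brown capsule was at about (5.4, 0.9) and moved to about (2.9, 1.4).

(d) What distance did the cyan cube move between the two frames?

2.1

The cyan cube moved from about (10.9, 3.6) to (9.7, 5.3), a distance of √(1.2² + 1.7²) ≈ 2.1.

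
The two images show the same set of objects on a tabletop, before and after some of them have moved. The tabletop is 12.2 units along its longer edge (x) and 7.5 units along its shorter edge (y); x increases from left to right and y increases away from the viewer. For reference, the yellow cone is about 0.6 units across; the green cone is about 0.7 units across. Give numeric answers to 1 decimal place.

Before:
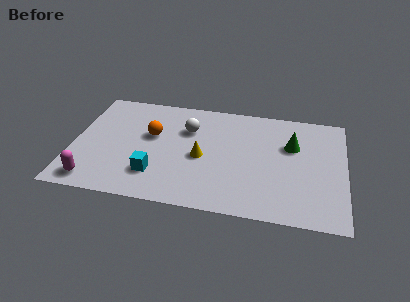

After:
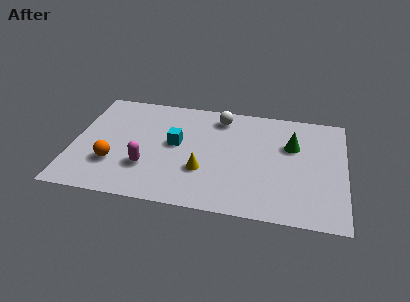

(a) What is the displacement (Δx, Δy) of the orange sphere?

(-1.6, -2.2)

The orange sphere was at about (3.5, 4.5) and moved to about (1.9, 2.3).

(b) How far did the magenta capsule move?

2.6

The magenta capsule was near (1.1, 1.0) before and (3.4, 2.3) after, so it travelled √(2.3² + 1.3²) ≈ 2.6 units.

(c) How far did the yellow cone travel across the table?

0.9

The yellow cone moved from about (5.8, 3.4) to (5.9, 2.5), a distance of √(0.1² + 0.9²) ≈ 0.9.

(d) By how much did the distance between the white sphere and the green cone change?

-1.1

Before: roughly 4.7 units apart; after: 3.6. That's 1.1 units closer together.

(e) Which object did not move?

the green cone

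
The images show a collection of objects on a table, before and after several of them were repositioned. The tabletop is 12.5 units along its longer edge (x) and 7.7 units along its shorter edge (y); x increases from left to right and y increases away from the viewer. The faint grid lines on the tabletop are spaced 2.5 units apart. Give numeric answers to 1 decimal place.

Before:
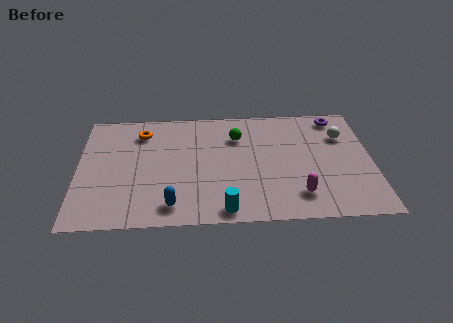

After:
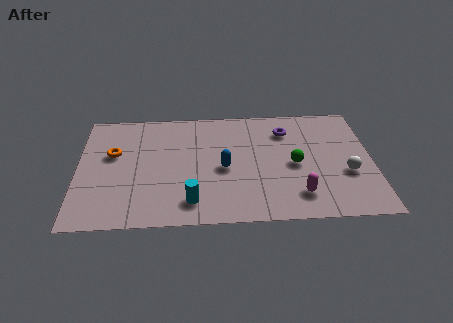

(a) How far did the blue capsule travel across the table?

3.2

The blue capsule was near (4.0, 1.2) before and (6.2, 3.5) after, so it travelled √(2.2² + 2.3²) ≈ 3.2 units.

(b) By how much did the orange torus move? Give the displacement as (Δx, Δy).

(-1.2, -1.4)

The orange torus was at about (2.7, 6.1) and moved to about (1.5, 4.7).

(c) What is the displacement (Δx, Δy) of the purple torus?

(-2.2, -0.8)

From the two frames, the purple torus sits at roughly (11.1, 6.7) before and (8.9, 5.9) after.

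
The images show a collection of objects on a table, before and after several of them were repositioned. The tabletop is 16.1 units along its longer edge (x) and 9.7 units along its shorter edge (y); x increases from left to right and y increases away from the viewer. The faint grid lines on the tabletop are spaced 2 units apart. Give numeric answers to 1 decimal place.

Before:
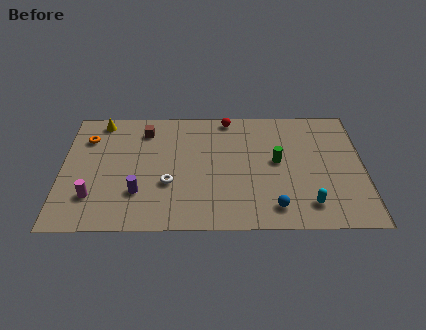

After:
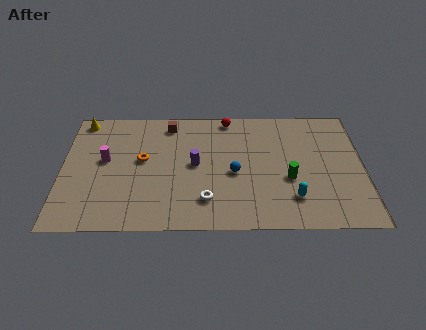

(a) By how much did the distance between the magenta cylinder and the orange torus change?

-2.7

The distance was about 4.7 in the first image and 2.0 in the second, so they moved 2.7 units closer together.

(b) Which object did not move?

the red sphere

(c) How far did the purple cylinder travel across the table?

3.7

The purple cylinder was near (4.1, 2.8) before and (7.1, 5.0) after, so it travelled √(3.0² + 2.2²) ≈ 3.7 units.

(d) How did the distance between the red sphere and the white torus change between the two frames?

+0.5

Before: roughly 6.2 units apart; after: 6.7. That's 0.5 units further apart.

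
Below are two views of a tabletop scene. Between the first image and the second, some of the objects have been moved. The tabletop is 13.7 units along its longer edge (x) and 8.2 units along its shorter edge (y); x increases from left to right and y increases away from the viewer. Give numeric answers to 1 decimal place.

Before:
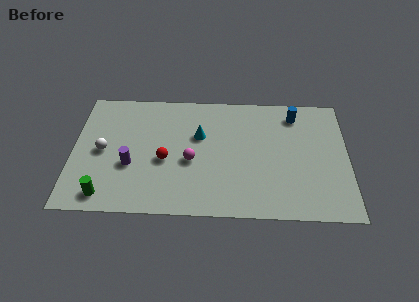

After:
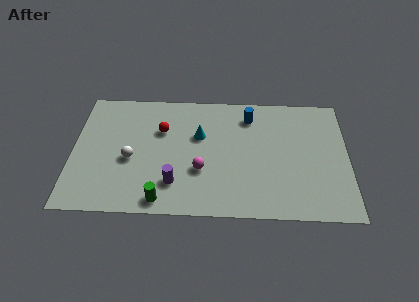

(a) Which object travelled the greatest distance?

the green cylinder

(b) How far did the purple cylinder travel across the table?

2.5

From (2.9, 3.1) to (5.1, 2.0), the purple cylinder covered √(2.2² + 1.1²) ≈ 2.5 units.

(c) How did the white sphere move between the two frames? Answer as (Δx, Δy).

(1.4, -0.5)

The white sphere was at about (1.5, 4.0) and moved to about (2.9, 3.5).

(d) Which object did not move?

the cyan cone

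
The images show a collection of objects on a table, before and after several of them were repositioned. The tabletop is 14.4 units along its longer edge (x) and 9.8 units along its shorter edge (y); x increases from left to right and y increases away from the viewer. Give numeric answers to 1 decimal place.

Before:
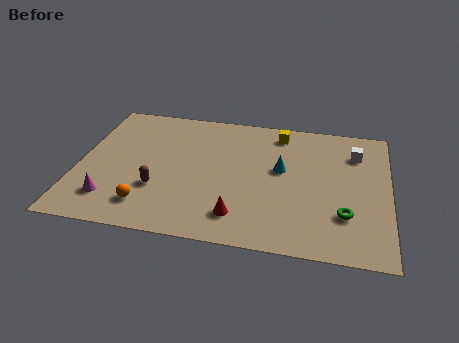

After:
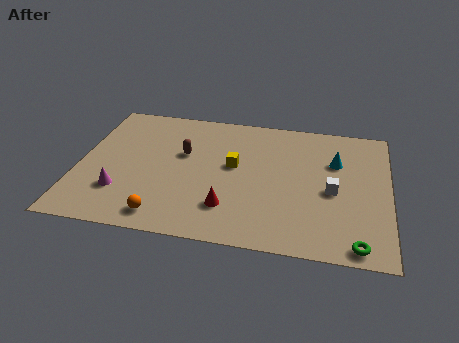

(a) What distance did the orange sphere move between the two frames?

1.0

The orange sphere was near (3.4, 1.9) before and (4.2, 1.3) after, so it travelled √(0.8² + 0.6²) ≈ 1.0 units.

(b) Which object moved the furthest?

the yellow cube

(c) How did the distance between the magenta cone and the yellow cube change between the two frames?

-4.0

Before: roughly 9.8 units apart; after: 5.8. That's 4.0 units closer together.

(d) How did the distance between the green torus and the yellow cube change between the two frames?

+1.0

The distance was about 6.4 in the first image and 7.4 in the second, so they moved 1.0 units further apart.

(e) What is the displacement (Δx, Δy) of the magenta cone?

(0.4, 0.6)

The magenta cone was at about (1.7, 2.1) and moved to about (2.1, 2.7).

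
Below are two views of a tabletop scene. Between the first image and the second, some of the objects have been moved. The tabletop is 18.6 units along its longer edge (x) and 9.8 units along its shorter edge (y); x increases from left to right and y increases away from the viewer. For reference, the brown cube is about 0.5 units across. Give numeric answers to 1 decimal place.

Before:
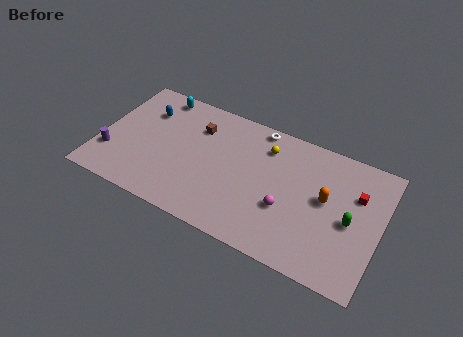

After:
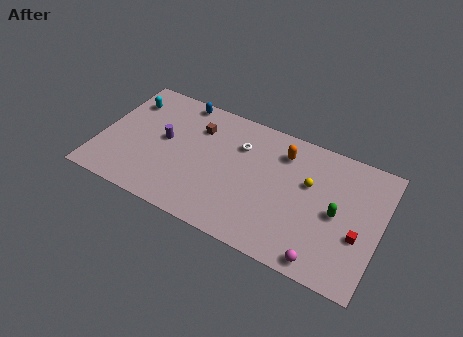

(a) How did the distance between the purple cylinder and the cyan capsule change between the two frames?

-2.8

The distance was about 6.4 in the first image and 3.6 in the second, so they moved 2.8 units closer together.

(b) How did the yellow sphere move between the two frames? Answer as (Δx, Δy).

(3.0, -1.5)

The yellow sphere was at about (10.8, 7.6) and moved to about (13.8, 6.1).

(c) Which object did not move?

the brown cube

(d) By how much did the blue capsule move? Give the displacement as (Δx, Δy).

(2.1, 1.8)

The blue capsule started near (2.7, 7.1) and ended near (4.8, 8.9).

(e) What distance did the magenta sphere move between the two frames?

3.7

The magenta sphere was near (12.6, 3.6) before and (15.3, 1.0) after, so it travelled √(2.7² + 2.6²) ≈ 3.7 units.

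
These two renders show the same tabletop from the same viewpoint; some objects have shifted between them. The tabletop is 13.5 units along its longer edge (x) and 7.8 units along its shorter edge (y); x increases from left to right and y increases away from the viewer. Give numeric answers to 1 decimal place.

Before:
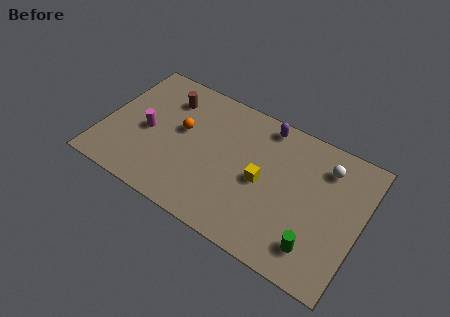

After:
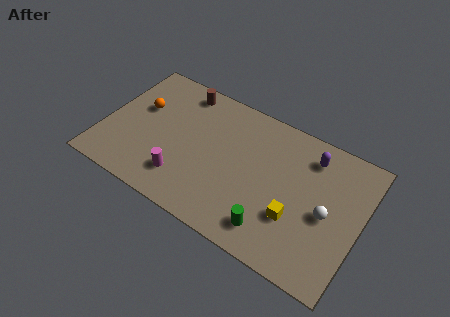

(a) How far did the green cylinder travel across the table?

2.2

The green cylinder moved from about (11.5, 1.6) to (9.3, 1.4), a distance of √(2.2² + 0.2²) ≈ 2.2.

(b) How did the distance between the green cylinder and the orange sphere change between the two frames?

+0.3

Before: roughly 8.0 units apart; after: 8.3. That's 0.3 units further apart.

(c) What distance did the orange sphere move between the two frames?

2.3

The orange sphere moved from about (4.0, 4.5) to (1.7, 4.8), a distance of √(2.3² + 0.3²) ≈ 2.3.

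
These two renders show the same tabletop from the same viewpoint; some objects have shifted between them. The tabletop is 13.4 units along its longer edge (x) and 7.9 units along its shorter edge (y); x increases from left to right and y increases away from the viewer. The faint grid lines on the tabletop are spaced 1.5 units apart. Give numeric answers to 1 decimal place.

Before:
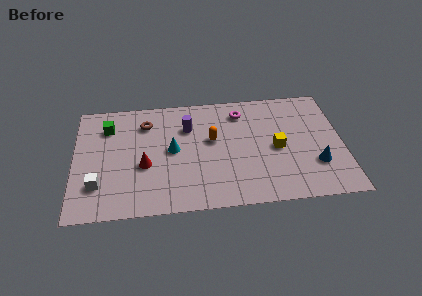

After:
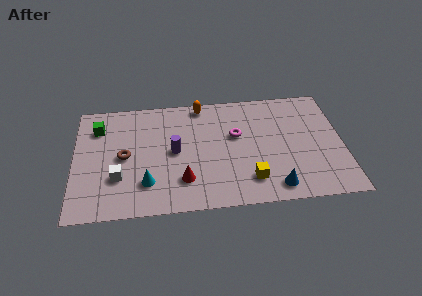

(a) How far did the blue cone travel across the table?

2.5

The blue cone was near (12.0, 2.4) before and (9.9, 1.1) after, so it travelled √(2.1² + 1.3²) ≈ 2.5 units.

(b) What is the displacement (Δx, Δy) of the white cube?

(1.0, 0.4)

From the two frames, the white cube sits at roughly (1.2, 2.1) before and (2.2, 2.5) after.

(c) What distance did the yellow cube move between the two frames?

2.4

The yellow cube moved from about (10.1, 3.7) to (8.7, 1.7), a distance of √(1.4² + 2.0²) ≈ 2.4.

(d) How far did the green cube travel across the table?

0.5

The green cube was near (1.7, 6.0) before and (1.2, 6.0) after, so it travelled √(0.5² + 0.0²) ≈ 0.5 units.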